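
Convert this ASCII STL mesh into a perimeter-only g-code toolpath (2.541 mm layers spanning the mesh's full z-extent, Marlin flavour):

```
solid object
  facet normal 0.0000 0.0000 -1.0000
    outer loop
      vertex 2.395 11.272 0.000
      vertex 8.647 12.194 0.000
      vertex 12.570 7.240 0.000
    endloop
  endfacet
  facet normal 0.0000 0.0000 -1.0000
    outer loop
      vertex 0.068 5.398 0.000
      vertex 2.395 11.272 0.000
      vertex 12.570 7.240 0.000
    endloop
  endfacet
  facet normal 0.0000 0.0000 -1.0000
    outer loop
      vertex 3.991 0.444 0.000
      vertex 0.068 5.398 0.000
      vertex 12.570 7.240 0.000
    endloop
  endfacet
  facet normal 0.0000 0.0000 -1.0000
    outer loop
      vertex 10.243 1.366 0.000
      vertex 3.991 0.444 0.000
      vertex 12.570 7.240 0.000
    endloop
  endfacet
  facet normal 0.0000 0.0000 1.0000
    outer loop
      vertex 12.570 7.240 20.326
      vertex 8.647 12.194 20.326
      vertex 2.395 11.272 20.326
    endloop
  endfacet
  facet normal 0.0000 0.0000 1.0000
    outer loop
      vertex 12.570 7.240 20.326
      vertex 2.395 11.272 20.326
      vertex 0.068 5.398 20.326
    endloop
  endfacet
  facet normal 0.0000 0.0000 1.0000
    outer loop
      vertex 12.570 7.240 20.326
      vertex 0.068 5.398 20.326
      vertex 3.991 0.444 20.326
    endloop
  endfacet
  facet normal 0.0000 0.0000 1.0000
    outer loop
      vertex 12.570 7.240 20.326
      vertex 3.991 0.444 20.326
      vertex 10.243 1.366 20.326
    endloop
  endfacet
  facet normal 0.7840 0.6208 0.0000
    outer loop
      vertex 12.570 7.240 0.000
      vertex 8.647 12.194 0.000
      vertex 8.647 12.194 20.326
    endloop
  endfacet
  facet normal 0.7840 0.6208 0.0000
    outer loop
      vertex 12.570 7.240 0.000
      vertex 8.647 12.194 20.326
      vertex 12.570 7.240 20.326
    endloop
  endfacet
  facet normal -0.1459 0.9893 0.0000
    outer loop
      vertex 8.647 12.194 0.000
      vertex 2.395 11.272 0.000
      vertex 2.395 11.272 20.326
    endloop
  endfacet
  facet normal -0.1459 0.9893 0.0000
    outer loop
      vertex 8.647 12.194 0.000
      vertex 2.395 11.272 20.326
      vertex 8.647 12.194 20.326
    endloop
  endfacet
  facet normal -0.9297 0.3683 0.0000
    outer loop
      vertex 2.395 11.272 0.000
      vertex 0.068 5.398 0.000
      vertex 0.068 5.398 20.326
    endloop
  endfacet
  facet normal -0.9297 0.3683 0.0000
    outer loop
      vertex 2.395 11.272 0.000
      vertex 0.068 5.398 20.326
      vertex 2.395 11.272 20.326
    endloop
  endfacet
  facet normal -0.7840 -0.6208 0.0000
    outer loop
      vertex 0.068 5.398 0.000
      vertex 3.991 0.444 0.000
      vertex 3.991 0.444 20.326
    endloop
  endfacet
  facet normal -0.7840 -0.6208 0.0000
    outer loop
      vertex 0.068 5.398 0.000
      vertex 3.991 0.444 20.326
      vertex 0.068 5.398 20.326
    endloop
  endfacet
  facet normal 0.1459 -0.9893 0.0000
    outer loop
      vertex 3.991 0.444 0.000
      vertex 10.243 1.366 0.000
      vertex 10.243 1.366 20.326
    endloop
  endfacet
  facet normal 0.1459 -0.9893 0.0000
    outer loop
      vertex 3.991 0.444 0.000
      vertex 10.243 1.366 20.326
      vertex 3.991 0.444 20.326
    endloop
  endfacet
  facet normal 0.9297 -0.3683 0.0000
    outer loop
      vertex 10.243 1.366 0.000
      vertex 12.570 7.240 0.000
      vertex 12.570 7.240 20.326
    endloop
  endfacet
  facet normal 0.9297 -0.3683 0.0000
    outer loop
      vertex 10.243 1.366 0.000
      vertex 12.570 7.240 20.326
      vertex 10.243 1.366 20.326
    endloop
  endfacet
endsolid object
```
; perimeter-only toolpath
G21 ; units = mm
G90 ; absolute positioning
G28 ; home
; layer 1
G0 Z2.541
G0 X12.570 Y7.240
G1 X8.647 Y12.194
G1 X2.395 Y11.272
G1 X0.068 Y5.398
G1 X3.991 Y0.444
G1 X10.243 Y1.366
G1 X12.570 Y7.240
; layer 2
G0 Z5.082
G0 X12.570 Y7.240
G1 X8.647 Y12.194
G1 X2.395 Y11.272
G1 X0.068 Y5.398
G1 X3.991 Y0.444
G1 X10.243 Y1.366
G1 X12.570 Y7.240
; layer 3
G0 Z7.622
G0 X12.570 Y7.240
G1 X8.647 Y12.194
G1 X2.395 Y11.272
G1 X0.068 Y5.398
G1 X3.991 Y0.444
G1 X10.243 Y1.366
G1 X12.570 Y7.240
; layer 4
G0 Z10.163
G0 X12.570 Y7.240
G1 X8.647 Y12.194
G1 X2.395 Y11.272
G1 X0.068 Y5.398
G1 X3.991 Y0.444
G1 X10.243 Y1.366
G1 X12.570 Y7.240
; layer 5
G0 Z12.704
G0 X12.570 Y7.240
G1 X8.647 Y12.194
G1 X2.395 Y11.272
G1 X0.068 Y5.398
G1 X3.991 Y0.444
G1 X10.243 Y1.366
G1 X12.570 Y7.240
; layer 6
G0 Z15.245
G0 X12.570 Y7.240
G1 X8.647 Y12.194
G1 X2.395 Y11.272
G1 X0.068 Y5.398
G1 X3.991 Y0.444
G1 X10.243 Y1.366
G1 X12.570 Y7.240
; layer 7
G0 Z17.785
G0 X12.570 Y7.240
G1 X8.647 Y12.194
G1 X2.395 Y11.272
G1 X0.068 Y5.398
G1 X3.991 Y0.444
G1 X10.243 Y1.366
G1 X12.570 Y7.240
; layer 8
G0 Z20.326
G0 X12.570 Y7.240
G1 X8.647 Y12.194
G1 X2.395 Y11.272
G1 X0.068 Y5.398
G1 X3.991 Y0.444
G1 X10.243 Y1.366
G1 X12.570 Y7.240
M2 ; end

The solid is a regular 6-sided prism (a cylinder approximated with 6 flat sides), circumscribed radius ≈ 6.32 mm, height ≈ 20.3 mm. Slicing at Δz = 2.541 mm — 8 equal slices spanning the solid's height, so layer i sits at z = i·h/8 — gives 8 non-empty perimeters. Each is a 6-segment closed polygon; G0 lifts to the layer z and rapids to the start vertex, then G1 traces the edges.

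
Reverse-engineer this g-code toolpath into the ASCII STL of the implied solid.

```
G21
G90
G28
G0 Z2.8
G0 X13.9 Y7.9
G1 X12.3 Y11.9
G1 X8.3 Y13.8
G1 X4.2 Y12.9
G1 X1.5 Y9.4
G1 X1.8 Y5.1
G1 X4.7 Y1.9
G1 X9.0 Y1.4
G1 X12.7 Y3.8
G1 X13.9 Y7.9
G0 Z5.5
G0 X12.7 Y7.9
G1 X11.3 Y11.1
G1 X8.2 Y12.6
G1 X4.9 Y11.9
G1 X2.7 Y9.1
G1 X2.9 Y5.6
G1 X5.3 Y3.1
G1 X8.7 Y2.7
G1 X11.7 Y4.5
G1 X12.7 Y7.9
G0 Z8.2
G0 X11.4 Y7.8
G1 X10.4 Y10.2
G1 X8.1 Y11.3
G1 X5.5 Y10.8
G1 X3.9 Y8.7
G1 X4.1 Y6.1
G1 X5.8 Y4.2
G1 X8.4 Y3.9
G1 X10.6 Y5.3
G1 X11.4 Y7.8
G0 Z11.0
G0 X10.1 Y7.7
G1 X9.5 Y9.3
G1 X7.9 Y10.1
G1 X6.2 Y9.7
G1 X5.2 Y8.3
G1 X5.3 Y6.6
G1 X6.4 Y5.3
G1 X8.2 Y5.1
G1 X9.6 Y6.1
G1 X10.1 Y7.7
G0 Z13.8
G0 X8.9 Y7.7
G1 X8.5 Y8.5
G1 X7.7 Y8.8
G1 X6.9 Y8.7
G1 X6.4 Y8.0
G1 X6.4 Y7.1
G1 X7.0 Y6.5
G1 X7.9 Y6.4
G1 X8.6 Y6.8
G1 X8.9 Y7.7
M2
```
solid part
  facet normal 0.0000 0.0000 -1.0000
    outer loop
      vertex 8.5 15.1 0.0
      vertex 13.2 12.8 0.0
      vertex 15.2 8.0 0.0
    endloop
  endfacet
  facet normal 0.0000 0.0000 -1.0000
    outer loop
      vertex 3.5 14.0 0.0
      vertex 8.5 15.1 0.0
      vertex 15.2 8.0 0.0
    endloop
  endfacet
  facet normal 0.0000 0.0000 -1.0000
    outer loop
      vertex 0.3 9.8 0.0
      vertex 3.5 14.0 0.0
      vertex 15.2 8.0 0.0
    endloop
  endfacet
  facet normal 0.0000 0.0000 -1.0000
    outer loop
      vertex 0.6 4.6 0.0
      vertex 0.3 9.8 0.0
      vertex 15.2 8.0 0.0
    endloop
  endfacet
  facet normal 0.0000 0.0000 -1.0000
    outer loop
      vertex 4.1 0.8 0.0
      vertex 0.6 4.6 0.0
      vertex 15.2 8.0 0.0
    endloop
  endfacet
  facet normal 0.0000 0.0000 -1.0000
    outer loop
      vertex 9.3 0.2 0.0
      vertex 4.1 0.8 0.0
      vertex 15.2 8.0 0.0
    endloop
  endfacet
  facet normal 0.0000 0.0000 -1.0000
    outer loop
      vertex 13.7 3.0 0.0
      vertex 9.3 0.2 0.0
      vertex 15.2 8.0 0.0
    endloop
  endfacet
  facet normal 0.8466 0.3528 0.3985
    outer loop
      vertex 15.2 8.0 0.0
      vertex 13.2 12.8 0.0
      vertex 7.6 7.6 16.5
    endloop
  endfacet
  facet normal 0.4035 0.8245 0.3968
    outer loop
      vertex 13.2 12.8 0.0
      vertex 8.5 15.1 0.0
      vertex 7.6 7.6 16.5
    endloop
  endfacet
  facet normal -0.1972 0.8965 0.3967
    outer loop
      vertex 8.5 15.1 0.0
      vertex 3.5 14.0 0.0
      vertex 7.6 7.6 16.5
    endloop
  endfacet
  facet normal -0.7300 0.5562 0.3971
    outer loop
      vertex 3.5 14.0 0.0
      vertex 0.3 9.8 0.0
      vertex 7.6 7.6 16.5
    endloop
  endfacet
  facet normal -0.9158 -0.0528 0.3981
    outer loop
      vertex 0.3 9.8 0.0
      vertex 0.6 4.6 0.0
      vertex 7.6 7.6 16.5
    endloop
  endfacet
  facet normal -0.6744 -0.6212 0.3991
    outer loop
      vertex 0.6 4.6 0.0
      vertex 4.1 0.8 0.0
      vertex 7.6 7.6 16.5
    endloop
  endfacet
  facet normal -0.1052 -0.9114 0.3979
    outer loop
      vertex 4.1 0.8 0.0
      vertex 9.3 0.2 0.0
      vertex 7.6 7.6 16.5
    endloop
  endfacet
  facet normal 0.4926 -0.7740 0.3979
    outer loop
      vertex 9.3 0.2 0.0
      vertex 13.7 3.0 0.0
      vertex 7.6 7.6 16.5
    endloop
  endfacet
  facet normal 0.8786 -0.2636 0.3983
    outer loop
      vertex 13.7 3.0 0.0
      vertex 15.2 8.0 0.0
      vertex 7.6 7.6 16.5
    endloop
  endfacet
endsolid part

The G0 Z moves step by Δz≈2.8 mm. The G1 loops shrink linearly with z, so the solid tapers from its base footprint up to z≈16.5. Closing with a flat bottom cap and the tapered top and triangulating gives 16 facets — a regular 9-sided pyramid, base circumscribed radius ≈ 7.6 mm, apex at z ≈ 16.5 mm.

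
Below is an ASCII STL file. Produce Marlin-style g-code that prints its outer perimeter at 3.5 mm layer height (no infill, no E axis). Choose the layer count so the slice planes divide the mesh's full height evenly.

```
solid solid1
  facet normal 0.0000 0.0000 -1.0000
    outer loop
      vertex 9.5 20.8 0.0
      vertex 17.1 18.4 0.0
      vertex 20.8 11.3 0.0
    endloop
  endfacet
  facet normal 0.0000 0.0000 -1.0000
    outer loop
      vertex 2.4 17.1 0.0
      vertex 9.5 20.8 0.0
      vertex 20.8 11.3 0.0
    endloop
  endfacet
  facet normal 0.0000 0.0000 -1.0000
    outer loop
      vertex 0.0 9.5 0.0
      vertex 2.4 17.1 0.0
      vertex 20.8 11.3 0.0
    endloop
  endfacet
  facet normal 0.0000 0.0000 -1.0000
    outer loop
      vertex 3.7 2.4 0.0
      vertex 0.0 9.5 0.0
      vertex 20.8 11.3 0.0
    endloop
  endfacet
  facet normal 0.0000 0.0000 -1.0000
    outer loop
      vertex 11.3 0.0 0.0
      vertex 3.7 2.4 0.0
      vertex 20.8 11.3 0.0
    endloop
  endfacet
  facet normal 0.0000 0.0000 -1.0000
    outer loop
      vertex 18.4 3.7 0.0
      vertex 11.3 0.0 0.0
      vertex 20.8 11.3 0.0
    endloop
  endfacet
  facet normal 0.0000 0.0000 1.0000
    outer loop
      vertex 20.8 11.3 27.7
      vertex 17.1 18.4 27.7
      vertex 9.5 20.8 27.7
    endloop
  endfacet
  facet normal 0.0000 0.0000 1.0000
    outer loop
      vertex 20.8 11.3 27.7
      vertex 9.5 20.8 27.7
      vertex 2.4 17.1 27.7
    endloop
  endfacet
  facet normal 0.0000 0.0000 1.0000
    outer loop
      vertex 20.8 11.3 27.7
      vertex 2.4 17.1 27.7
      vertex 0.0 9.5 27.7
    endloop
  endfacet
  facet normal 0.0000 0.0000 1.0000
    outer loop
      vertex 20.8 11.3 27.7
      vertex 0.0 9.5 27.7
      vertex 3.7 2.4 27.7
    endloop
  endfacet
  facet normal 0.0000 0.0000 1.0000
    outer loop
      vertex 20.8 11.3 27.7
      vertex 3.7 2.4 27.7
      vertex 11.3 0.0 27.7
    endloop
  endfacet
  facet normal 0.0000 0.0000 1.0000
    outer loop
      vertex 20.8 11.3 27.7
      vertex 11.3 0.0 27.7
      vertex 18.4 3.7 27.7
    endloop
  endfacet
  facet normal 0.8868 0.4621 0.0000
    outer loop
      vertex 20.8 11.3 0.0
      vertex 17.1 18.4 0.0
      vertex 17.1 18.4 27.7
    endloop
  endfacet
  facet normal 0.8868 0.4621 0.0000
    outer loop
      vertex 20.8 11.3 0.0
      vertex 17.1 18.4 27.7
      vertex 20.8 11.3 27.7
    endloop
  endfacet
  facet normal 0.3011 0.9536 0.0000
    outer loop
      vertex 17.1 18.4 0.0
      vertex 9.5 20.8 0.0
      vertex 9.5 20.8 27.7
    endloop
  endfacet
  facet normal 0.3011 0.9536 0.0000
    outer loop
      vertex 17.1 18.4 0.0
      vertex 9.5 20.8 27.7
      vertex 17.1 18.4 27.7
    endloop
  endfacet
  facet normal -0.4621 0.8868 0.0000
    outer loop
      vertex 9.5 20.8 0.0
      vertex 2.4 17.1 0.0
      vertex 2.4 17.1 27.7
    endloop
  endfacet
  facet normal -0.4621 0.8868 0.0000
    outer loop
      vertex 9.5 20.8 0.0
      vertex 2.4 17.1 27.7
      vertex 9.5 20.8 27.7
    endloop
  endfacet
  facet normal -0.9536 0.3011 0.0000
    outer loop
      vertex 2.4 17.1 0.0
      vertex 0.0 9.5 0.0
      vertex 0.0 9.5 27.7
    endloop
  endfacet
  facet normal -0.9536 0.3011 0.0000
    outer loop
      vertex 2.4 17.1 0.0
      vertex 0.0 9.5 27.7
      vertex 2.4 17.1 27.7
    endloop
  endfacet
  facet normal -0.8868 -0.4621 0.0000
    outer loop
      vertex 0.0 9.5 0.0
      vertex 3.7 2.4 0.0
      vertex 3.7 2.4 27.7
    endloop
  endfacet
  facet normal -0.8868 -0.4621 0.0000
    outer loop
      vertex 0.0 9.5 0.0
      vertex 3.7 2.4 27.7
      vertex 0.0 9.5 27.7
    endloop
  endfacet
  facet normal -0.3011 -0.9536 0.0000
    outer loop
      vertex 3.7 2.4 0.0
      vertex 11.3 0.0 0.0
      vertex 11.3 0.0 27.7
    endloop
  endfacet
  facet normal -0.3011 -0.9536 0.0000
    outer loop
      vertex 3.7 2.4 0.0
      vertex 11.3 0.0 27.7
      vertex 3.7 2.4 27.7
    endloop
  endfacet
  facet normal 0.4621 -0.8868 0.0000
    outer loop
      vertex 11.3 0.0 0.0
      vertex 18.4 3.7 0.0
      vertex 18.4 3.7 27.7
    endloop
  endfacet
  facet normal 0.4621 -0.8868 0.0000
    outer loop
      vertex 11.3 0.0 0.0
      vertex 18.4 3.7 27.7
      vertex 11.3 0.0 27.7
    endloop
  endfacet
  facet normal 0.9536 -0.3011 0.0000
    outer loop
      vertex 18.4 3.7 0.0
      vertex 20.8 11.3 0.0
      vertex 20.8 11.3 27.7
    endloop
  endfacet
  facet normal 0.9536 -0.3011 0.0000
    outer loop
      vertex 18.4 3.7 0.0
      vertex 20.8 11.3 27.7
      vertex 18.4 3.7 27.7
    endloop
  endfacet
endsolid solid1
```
; perimeter-only toolpath
G21 ; units = mm
G90 ; absolute positioning
G28 ; home
; layer 1
G0 Z3.5
G0 X20.8 Y11.3
G1 X17.1 Y18.4
G1 X9.5 Y20.8
G1 X2.4 Y17.1
G1 X0.0 Y9.5
G1 X3.7 Y2.4
G1 X11.3 Y0.0
G1 X18.4 Y3.7
G1 X20.8 Y11.3
; layer 2
G0 Z6.9
G0 X20.8 Y11.3
G1 X17.1 Y18.4
G1 X9.5 Y20.8
G1 X2.4 Y17.1
G1 X0.0 Y9.5
G1 X3.7 Y2.4
G1 X11.3 Y0.0
G1 X18.4 Y3.7
G1 X20.8 Y11.3
; layer 3
G0 Z10.4
G0 X20.8 Y11.3
G1 X17.1 Y18.4
G1 X9.5 Y20.8
G1 X2.4 Y17.1
G1 X0.0 Y9.5
G1 X3.7 Y2.4
G1 X11.3 Y0.0
G1 X18.4 Y3.7
G1 X20.8 Y11.3
; layer 4
G0 Z13.8
G0 X20.8 Y11.3
G1 X17.1 Y18.4
G1 X9.5 Y20.8
G1 X2.4 Y17.1
G1 X0.0 Y9.5
G1 X3.7 Y2.4
G1 X11.3 Y0.0
G1 X18.4 Y3.7
G1 X20.8 Y11.3
; layer 5
G0 Z17.3
G0 X20.8 Y11.3
G1 X17.1 Y18.4
G1 X9.5 Y20.8
G1 X2.4 Y17.1
G1 X0.0 Y9.5
G1 X3.7 Y2.4
G1 X11.3 Y0.0
G1 X18.4 Y3.7
G1 X20.8 Y11.3
; layer 6
G0 Z20.8
G0 X20.8 Y11.3
G1 X17.1 Y18.4
G1 X9.5 Y20.8
G1 X2.4 Y17.1
G1 X0.0 Y9.5
G1 X3.7 Y2.4
G1 X11.3 Y0.0
G1 X18.4 Y3.7
G1 X20.8 Y11.3
; layer 7
G0 Z24.2
G0 X20.8 Y11.3
G1 X17.1 Y18.4
G1 X9.5 Y20.8
G1 X2.4 Y17.1
G1 X0.0 Y9.5
G1 X3.7 Y2.4
G1 X11.3 Y0.0
G1 X18.4 Y3.7
G1 X20.8 Y11.3
; layer 8
G0 Z27.7
G0 X20.8 Y11.3
G1 X17.1 Y18.4
G1 X9.5 Y20.8
G1 X2.4 Y17.1
G1 X0.0 Y9.5
G1 X3.7 Y2.4
G1 X11.3 Y0.0
G1 X18.4 Y3.7
G1 X20.8 Y11.3
M2 ; end

The solid is a regular 8-sided prism (a cylinder approximated with 8 flat sides), circumscribed radius ≈ 10.4 mm, height ≈ 27.7 mm. Slicing at Δz = 3.5 mm — 8 equal slices spanning the solid's height, so layer i sits at z = i·h/8 — gives 8 non-empty perimeters. Each is a 8-segment closed polygon; G0 lifts to the layer z and rapids to the start vertex, then G1 traces the edges.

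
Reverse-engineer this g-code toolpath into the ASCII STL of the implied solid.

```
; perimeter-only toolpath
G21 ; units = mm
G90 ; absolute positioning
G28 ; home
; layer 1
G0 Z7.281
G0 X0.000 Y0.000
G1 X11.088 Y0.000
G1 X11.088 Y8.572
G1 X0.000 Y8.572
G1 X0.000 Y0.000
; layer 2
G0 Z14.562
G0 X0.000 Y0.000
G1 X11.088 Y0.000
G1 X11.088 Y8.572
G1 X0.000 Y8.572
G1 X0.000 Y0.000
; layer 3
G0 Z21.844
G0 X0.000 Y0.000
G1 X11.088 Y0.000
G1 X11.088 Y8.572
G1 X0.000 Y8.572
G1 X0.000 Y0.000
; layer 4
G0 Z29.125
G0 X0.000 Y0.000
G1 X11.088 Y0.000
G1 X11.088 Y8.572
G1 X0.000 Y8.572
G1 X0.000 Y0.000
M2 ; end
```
solid part
  facet normal 0.0000 0.0000 -1.0000
    outer loop
      vertex 11.088 8.572 0.000
      vertex 11.088 0.000 0.000
      vertex 0.000 0.000 0.000
    endloop
  endfacet
  facet normal 0.0000 0.0000 -1.0000
    outer loop
      vertex 0.000 8.572 0.000
      vertex 11.088 8.572 0.000
      vertex 0.000 0.000 0.000
    endloop
  endfacet
  facet normal 0.0000 0.0000 1.0000
    outer loop
      vertex 0.000 0.000 29.125
      vertex 11.088 0.000 29.125
      vertex 11.088 8.572 29.125
    endloop
  endfacet
  facet normal 0.0000 0.0000 1.0000
    outer loop
      vertex 0.000 0.000 29.125
      vertex 11.088 8.572 29.125
      vertex 0.000 8.572 29.125
    endloop
  endfacet
  facet normal 0.0000 -1.0000 0.0000
    outer loop
      vertex 0.000 0.000 0.000
      vertex 11.088 0.000 0.000
      vertex 11.088 0.000 29.125
    endloop
  endfacet
  facet normal 0.0000 -1.0000 0.0000
    outer loop
      vertex 0.000 0.000 0.000
      vertex 11.088 0.000 29.125
      vertex 0.000 0.000 29.125
    endloop
  endfacet
  facet normal 0.0000 1.0000 0.0000
    outer loop
      vertex 11.088 8.572 29.125
      vertex 11.088 8.572 0.000
      vertex 0.000 8.572 0.000
    endloop
  endfacet
  facet normal 0.0000 1.0000 0.0000
    outer loop
      vertex 0.000 8.572 29.125
      vertex 11.088 8.572 29.125
      vertex 0.000 8.572 0.000
    endloop
  endfacet
  facet normal -1.0000 0.0000 0.0000
    outer loop
      vertex 0.000 8.572 29.125
      vertex 0.000 8.572 0.000
      vertex 0.000 0.000 0.000
    endloop
  endfacet
  facet normal -1.0000 0.0000 0.0000
    outer loop
      vertex 0.000 0.000 29.125
      vertex 0.000 8.572 29.125
      vertex 0.000 0.000 0.000
    endloop
  endfacet
  facet normal 1.0000 0.0000 0.0000
    outer loop
      vertex 11.088 0.000 0.000
      vertex 11.088 8.572 0.000
      vertex 11.088 8.572 29.125
    endloop
  endfacet
  facet normal 1.0000 0.0000 0.0000
    outer loop
      vertex 11.088 0.000 0.000
      vertex 11.088 8.572 29.125
      vertex 11.088 0.000 29.125
    endloop
  endfacet
endsolid part

The G0 Z moves step by Δz≈7.281 mm. Every layer's G1 loop is the same polygon, so the solid is a straight extrusion of it from z=0 to z≈29.1. Closing with flat bottom and top caps and triangulating gives 12 facets — a rectangular box, roughly 11.1 × 8.57 mm footprint and 29.1 mm tall.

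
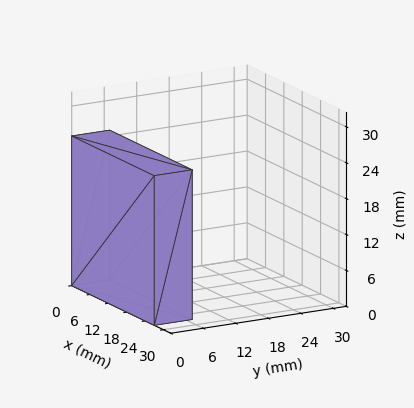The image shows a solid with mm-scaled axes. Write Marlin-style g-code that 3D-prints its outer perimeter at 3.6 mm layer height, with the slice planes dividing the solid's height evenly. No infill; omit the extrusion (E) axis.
Reading the render: the shape is a rectangular box, roughly 27 × 7 mm footprint and 25 mm tall (dimensions read to the nearest mm from the axis ticks). For the g-code, the solid's height is divided into equal slices at the stated Δz and each level perimeter traced with G1 moves after a G0 lift.

; perimeter-only toolpath
G21 ; units = mm
G90 ; absolute positioning
G28 ; home
; layer 1
G0 Z3.6
G0 X0.0 Y0.0
G1 X27.0 Y0.0
G1 X27.0 Y7.0
G1 X0.0 Y7.0
G1 X0.0 Y0.0
; layer 2
G0 Z7.1
G0 X0.0 Y0.0
G1 X27.0 Y0.0
G1 X27.0 Y7.0
G1 X0.0 Y7.0
G1 X0.0 Y0.0
; layer 3
G0 Z10.7
G0 X0.0 Y0.0
G1 X27.0 Y0.0
G1 X27.0 Y7.0
G1 X0.0 Y7.0
G1 X0.0 Y0.0
; layer 4
G0 Z14.3
G0 X0.0 Y0.0
G1 X27.0 Y0.0
G1 X27.0 Y7.0
G1 X0.0 Y7.0
G1 X0.0 Y0.0
; layer 5
G0 Z17.9
G0 X0.0 Y0.0
G1 X27.0 Y0.0
G1 X27.0 Y7.0
G1 X0.0 Y7.0
G1 X0.0 Y0.0
; layer 6
G0 Z21.4
G0 X0.0 Y0.0
G1 X27.0 Y0.0
G1 X27.0 Y7.0
G1 X0.0 Y7.0
G1 X0.0 Y0.0
; layer 7
G0 Z25.0
G0 X0.0 Y0.0
G1 X27.0 Y0.0
G1 X27.0 Y7.0
G1 X0.0 Y7.0
G1 X0.0 Y0.0
M2 ; end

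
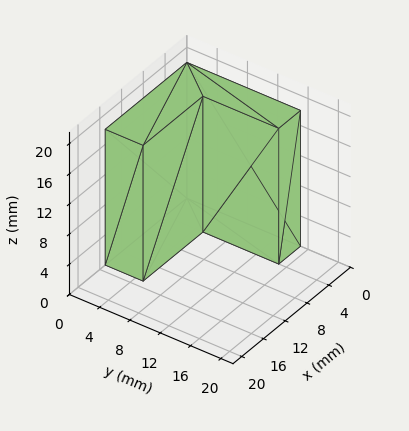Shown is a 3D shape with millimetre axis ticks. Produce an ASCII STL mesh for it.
Reading the render: the shape is an L-shaped prism: outer 15 × 15 mm, arm thicknesses ≈ 5 mm (horizontal) and 4 mm (vertical), extruded 18 mm in z (dimensions read to the nearest mm from the axis ticks). For the STL, each face is triangulated and given an outward normal.

solid part
  facet normal 0.0000 0.0000 -1.0000
    outer loop
      vertex 15.00 5.00 0.00
      vertex 15.00 0.00 0.00
      vertex 0.00 0.00 0.00
    endloop
  endfacet
  facet normal 0.0000 0.0000 -1.0000
    outer loop
      vertex 4.00 5.00 0.00
      vertex 15.00 5.00 0.00
      vertex 0.00 0.00 0.00
    endloop
  endfacet
  facet normal 0.0000 0.0000 -1.0000
    outer loop
      vertex 4.00 15.00 0.00
      vertex 4.00 5.00 0.00
      vertex 0.00 0.00 0.00
    endloop
  endfacet
  facet normal 0.0000 0.0000 -1.0000
    outer loop
      vertex 0.00 15.00 0.00
      vertex 4.00 15.00 0.00
      vertex 0.00 0.00 0.00
    endloop
  endfacet
  facet normal 0.0000 0.0000 1.0000
    outer loop
      vertex 0.00 0.00 18.00
      vertex 15.00 0.00 18.00
      vertex 15.00 5.00 18.00
    endloop
  endfacet
  facet normal 0.0000 0.0000 1.0000
    outer loop
      vertex 0.00 0.00 18.00
      vertex 15.00 5.00 18.00
      vertex 4.00 5.00 18.00
    endloop
  endfacet
  facet normal 0.0000 0.0000 1.0000
    outer loop
      vertex 0.00 0.00 18.00
      vertex 4.00 5.00 18.00
      vertex 4.00 15.00 18.00
    endloop
  endfacet
  facet normal 0.0000 0.0000 1.0000
    outer loop
      vertex 0.00 0.00 18.00
      vertex 4.00 15.00 18.00
      vertex 0.00 15.00 18.00
    endloop
  endfacet
  facet normal 0.0000 -1.0000 0.0000
    outer loop
      vertex 0.00 0.00 0.00
      vertex 15.00 0.00 0.00
      vertex 15.00 0.00 18.00
    endloop
  endfacet
  facet normal 0.0000 -1.0000 0.0000
    outer loop
      vertex 0.00 0.00 0.00
      vertex 15.00 0.00 18.00
      vertex 0.00 0.00 18.00
    endloop
  endfacet
  facet normal 1.0000 0.0000 0.0000
    outer loop
      vertex 15.00 0.00 0.00
      vertex 15.00 5.00 0.00
      vertex 15.00 5.00 18.00
    endloop
  endfacet
  facet normal 1.0000 0.0000 0.0000
    outer loop
      vertex 15.00 0.00 0.00
      vertex 15.00 5.00 18.00
      vertex 15.00 0.00 18.00
    endloop
  endfacet
  facet normal 0.0000 1.0000 0.0000
    outer loop
      vertex 15.00 5.00 0.00
      vertex 4.00 5.00 0.00
      vertex 4.00 5.00 18.00
    endloop
  endfacet
  facet normal 0.0000 1.0000 0.0000
    outer loop
      vertex 15.00 5.00 0.00
      vertex 4.00 5.00 18.00
      vertex 15.00 5.00 18.00
    endloop
  endfacet
  facet normal 1.0000 0.0000 0.0000
    outer loop
      vertex 4.00 5.00 0.00
      vertex 4.00 15.00 0.00
      vertex 4.00 15.00 18.00
    endloop
  endfacet
  facet normal 1.0000 0.0000 0.0000
    outer loop
      vertex 4.00 5.00 0.00
      vertex 4.00 15.00 18.00
      vertex 4.00 5.00 18.00
    endloop
  endfacet
  facet normal 0.0000 1.0000 0.0000
    outer loop
      vertex 4.00 15.00 0.00
      vertex 0.00 15.00 0.00
      vertex 0.00 15.00 18.00
    endloop
  endfacet
  facet normal 0.0000 1.0000 0.0000
    outer loop
      vertex 4.00 15.00 0.00
      vertex 0.00 15.00 18.00
      vertex 4.00 15.00 18.00
    endloop
  endfacet
  facet normal -1.0000 0.0000 0.0000
    outer loop
      vertex 0.00 15.00 0.00
      vertex 0.00 0.00 0.00
      vertex 0.00 0.00 18.00
    endloop
  endfacet
  facet normal -1.0000 0.0000 0.0000
    outer loop
      vertex 0.00 15.00 0.00
      vertex 0.00 0.00 18.00
      vertex 0.00 15.00 18.00
    endloop
  endfacet
endsolid part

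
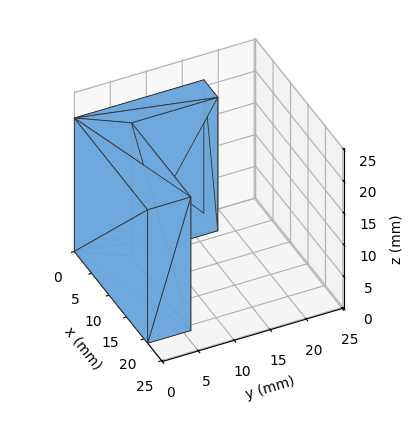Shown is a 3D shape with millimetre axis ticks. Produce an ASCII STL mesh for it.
Reading the render: the shape is an L-shaped prism: outer 21 × 18 mm, arm thicknesses ≈ 6 mm (horizontal) and 4 mm (vertical), extruded 21 mm in z (dimensions read to the nearest mm from the axis ticks). For the STL, each face is triangulated and given an outward normal.

solid part
  facet normal 0.0000 0.0000 -1.0000
    outer loop
      vertex 21.000 6.000 0.000
      vertex 21.000 0.000 0.000
      vertex 0.000 0.000 0.000
    endloop
  endfacet
  facet normal 0.0000 0.0000 -1.0000
    outer loop
      vertex 4.000 6.000 0.000
      vertex 21.000 6.000 0.000
      vertex 0.000 0.000 0.000
    endloop
  endfacet
  facet normal 0.0000 0.0000 -1.0000
    outer loop
      vertex 4.000 18.000 0.000
      vertex 4.000 6.000 0.000
      vertex 0.000 0.000 0.000
    endloop
  endfacet
  facet normal 0.0000 0.0000 -1.0000
    outer loop
      vertex 0.000 18.000 0.000
      vertex 4.000 18.000 0.000
      vertex 0.000 0.000 0.000
    endloop
  endfacet
  facet normal 0.0000 0.0000 1.0000
    outer loop
      vertex 0.000 0.000 21.000
      vertex 21.000 0.000 21.000
      vertex 21.000 6.000 21.000
    endloop
  endfacet
  facet normal 0.0000 0.0000 1.0000
    outer loop
      vertex 0.000 0.000 21.000
      vertex 21.000 6.000 21.000
      vertex 4.000 6.000 21.000
    endloop
  endfacet
  facet normal 0.0000 0.0000 1.0000
    outer loop
      vertex 0.000 0.000 21.000
      vertex 4.000 6.000 21.000
      vertex 4.000 18.000 21.000
    endloop
  endfacet
  facet normal 0.0000 0.0000 1.0000
    outer loop
      vertex 0.000 0.000 21.000
      vertex 4.000 18.000 21.000
      vertex 0.000 18.000 21.000
    endloop
  endfacet
  facet normal 0.0000 -1.0000 0.0000
    outer loop
      vertex 0.000 0.000 0.000
      vertex 21.000 0.000 0.000
      vertex 21.000 0.000 21.000
    endloop
  endfacet
  facet normal 0.0000 -1.0000 0.0000
    outer loop
      vertex 0.000 0.000 0.000
      vertex 21.000 0.000 21.000
      vertex 0.000 0.000 21.000
    endloop
  endfacet
  facet normal 1.0000 0.0000 0.0000
    outer loop
      vertex 21.000 0.000 0.000
      vertex 21.000 6.000 0.000
      vertex 21.000 6.000 21.000
    endloop
  endfacet
  facet normal 1.0000 0.0000 0.0000
    outer loop
      vertex 21.000 0.000 0.000
      vertex 21.000 6.000 21.000
      vertex 21.000 0.000 21.000
    endloop
  endfacet
  facet normal 0.0000 1.0000 0.0000
    outer loop
      vertex 21.000 6.000 0.000
      vertex 4.000 6.000 0.000
      vertex 4.000 6.000 21.000
    endloop
  endfacet
  facet normal 0.0000 1.0000 0.0000
    outer loop
      vertex 21.000 6.000 0.000
      vertex 4.000 6.000 21.000
      vertex 21.000 6.000 21.000
    endloop
  endfacet
  facet normal 1.0000 0.0000 0.0000
    outer loop
      vertex 4.000 6.000 0.000
      vertex 4.000 18.000 0.000
      vertex 4.000 18.000 21.000
    endloop
  endfacet
  facet normal 1.0000 0.0000 0.0000
    outer loop
      vertex 4.000 6.000 0.000
      vertex 4.000 18.000 21.000
      vertex 4.000 6.000 21.000
    endloop
  endfacet
  facet normal 0.0000 1.0000 0.0000
    outer loop
      vertex 4.000 18.000 0.000
      vertex 0.000 18.000 0.000
      vertex 0.000 18.000 21.000
    endloop
  endfacet
  facet normal 0.0000 1.0000 0.0000
    outer loop
      vertex 4.000 18.000 0.000
      vertex 0.000 18.000 21.000
      vertex 4.000 18.000 21.000
    endloop
  endfacet
  facet normal -1.0000 0.0000 0.0000
    outer loop
      vertex 0.000 18.000 0.000
      vertex 0.000 0.000 0.000
      vertex 0.000 0.000 21.000
    endloop
  endfacet
  facet normal -1.0000 0.0000 0.0000
    outer loop
      vertex 0.000 18.000 0.000
      vertex 0.000 0.000 21.000
      vertex 0.000 18.000 21.000
    endloop
  endfacet
endsolid part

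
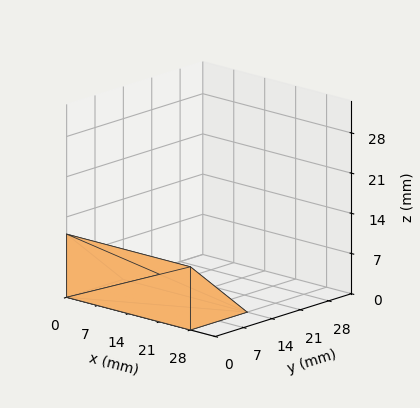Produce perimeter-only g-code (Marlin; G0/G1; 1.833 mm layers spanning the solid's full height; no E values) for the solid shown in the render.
Reading the render: the shape is a wedge (ramp): 28 × 14 mm base, rising to 11 mm along the y=0 edge and sloping linearly to z=0 at y=14 (dimensions read to the nearest mm from the axis ticks). For the g-code, the solid's height is divided into equal slices at the stated Δz and each level perimeter traced with G1 moves after a G0 lift.

; perimeter-only toolpath
G21 ; units = mm
G90 ; absolute positioning
G28 ; home
; layer 1
G0 Z1.833
G0 X0.000 Y0.000
G1 X28.000 Y0.000
G1 X28.000 Y11.667
G1 X0.000 Y11.667
G1 X0.000 Y0.000
; layer 2
G0 Z3.667
G0 X0.000 Y0.000
G1 X28.000 Y0.000
G1 X28.000 Y9.333
G1 X0.000 Y9.333
G1 X0.000 Y0.000
; layer 3
G0 Z5.500
G0 X0.000 Y0.000
G1 X28.000 Y0.000
G1 X28.000 Y7.000
G1 X0.000 Y7.000
G1 X0.000 Y0.000
; layer 4
G0 Z7.333
G0 X0.000 Y0.000
G1 X28.000 Y0.000
G1 X28.000 Y4.667
G1 X0.000 Y4.667
G1 X0.000 Y0.000
; layer 5
G0 Z9.167
G0 X0.000 Y0.000
G1 X28.000 Y0.000
G1 X28.000 Y2.333
G1 X0.000 Y2.333
G1 X0.000 Y0.000
M2 ; end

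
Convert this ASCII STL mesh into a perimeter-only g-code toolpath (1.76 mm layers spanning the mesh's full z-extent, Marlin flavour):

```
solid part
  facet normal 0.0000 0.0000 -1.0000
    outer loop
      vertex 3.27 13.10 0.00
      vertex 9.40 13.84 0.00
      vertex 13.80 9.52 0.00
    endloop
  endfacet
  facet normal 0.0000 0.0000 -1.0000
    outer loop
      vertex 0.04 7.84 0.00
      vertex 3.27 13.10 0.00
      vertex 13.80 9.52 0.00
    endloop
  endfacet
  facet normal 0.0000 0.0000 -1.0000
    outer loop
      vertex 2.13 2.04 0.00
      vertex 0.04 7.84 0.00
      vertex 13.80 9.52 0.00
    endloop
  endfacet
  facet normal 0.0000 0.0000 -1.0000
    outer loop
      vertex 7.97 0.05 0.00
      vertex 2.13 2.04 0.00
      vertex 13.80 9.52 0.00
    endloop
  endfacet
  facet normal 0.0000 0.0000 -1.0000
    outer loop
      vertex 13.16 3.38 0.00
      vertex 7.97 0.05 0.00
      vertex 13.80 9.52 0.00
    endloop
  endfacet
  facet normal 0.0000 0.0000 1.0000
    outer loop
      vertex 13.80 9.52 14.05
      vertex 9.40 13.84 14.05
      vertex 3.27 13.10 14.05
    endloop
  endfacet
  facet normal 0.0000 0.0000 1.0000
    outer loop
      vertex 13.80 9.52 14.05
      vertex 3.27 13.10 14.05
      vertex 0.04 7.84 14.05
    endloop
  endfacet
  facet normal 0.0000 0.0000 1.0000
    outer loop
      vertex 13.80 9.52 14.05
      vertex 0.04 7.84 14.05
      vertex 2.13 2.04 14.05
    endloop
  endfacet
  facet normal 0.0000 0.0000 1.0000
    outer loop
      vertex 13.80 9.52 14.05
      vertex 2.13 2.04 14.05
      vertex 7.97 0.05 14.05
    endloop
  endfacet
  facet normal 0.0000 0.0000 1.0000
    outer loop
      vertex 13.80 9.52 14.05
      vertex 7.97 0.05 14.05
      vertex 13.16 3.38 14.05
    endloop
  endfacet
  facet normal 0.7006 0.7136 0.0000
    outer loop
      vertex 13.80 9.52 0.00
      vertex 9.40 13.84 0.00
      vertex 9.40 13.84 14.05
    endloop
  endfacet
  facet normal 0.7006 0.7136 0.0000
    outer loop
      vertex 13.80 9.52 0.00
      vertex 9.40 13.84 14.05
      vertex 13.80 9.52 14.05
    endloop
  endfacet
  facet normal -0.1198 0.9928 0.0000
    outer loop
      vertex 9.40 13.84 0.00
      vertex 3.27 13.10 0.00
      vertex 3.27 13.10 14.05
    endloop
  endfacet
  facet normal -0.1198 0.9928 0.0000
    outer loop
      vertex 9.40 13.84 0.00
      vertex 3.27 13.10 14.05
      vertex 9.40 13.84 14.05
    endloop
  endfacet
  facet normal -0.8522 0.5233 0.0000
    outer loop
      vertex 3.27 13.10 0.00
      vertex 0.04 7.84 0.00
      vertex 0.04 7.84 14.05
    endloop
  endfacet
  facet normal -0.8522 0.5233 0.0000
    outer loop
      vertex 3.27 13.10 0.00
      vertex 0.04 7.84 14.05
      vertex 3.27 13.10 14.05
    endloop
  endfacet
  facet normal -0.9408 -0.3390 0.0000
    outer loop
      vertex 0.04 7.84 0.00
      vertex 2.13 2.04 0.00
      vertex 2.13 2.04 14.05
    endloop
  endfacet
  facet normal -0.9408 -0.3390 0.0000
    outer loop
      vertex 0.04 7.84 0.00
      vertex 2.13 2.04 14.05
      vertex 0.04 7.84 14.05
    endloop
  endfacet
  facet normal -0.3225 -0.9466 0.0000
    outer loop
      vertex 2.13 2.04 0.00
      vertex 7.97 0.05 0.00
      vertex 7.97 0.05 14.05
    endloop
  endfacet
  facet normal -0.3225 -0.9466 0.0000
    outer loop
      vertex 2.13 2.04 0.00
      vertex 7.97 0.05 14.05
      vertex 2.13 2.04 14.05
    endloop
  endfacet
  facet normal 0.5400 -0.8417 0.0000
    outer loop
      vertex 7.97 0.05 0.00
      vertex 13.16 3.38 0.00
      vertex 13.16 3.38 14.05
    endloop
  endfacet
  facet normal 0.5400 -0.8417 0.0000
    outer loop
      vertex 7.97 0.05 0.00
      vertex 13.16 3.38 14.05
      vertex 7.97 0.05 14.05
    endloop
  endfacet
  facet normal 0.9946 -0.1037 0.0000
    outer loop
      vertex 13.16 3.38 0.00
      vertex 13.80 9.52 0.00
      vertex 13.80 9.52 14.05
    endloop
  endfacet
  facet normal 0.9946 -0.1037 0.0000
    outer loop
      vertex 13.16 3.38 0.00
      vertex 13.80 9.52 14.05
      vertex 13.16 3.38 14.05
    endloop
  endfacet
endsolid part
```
; perimeter-only toolpath
G21 ; units = mm
G90 ; absolute positioning
G28 ; home
; layer 1
G0 Z1.76
G0 X13.80 Y9.52
G1 X9.40 Y13.84
G1 X3.27 Y13.10
G1 X0.04 Y7.84
G1 X2.13 Y2.04
G1 X7.97 Y0.05
G1 X13.16 Y3.38
G1 X13.80 Y9.52
; layer 2
G0 Z3.51
G0 X13.80 Y9.52
G1 X9.40 Y13.84
G1 X3.27 Y13.10
G1 X0.04 Y7.84
G1 X2.13 Y2.04
G1 X7.97 Y0.05
G1 X13.16 Y3.38
G1 X13.80 Y9.52
; layer 3
G0 Z5.27
G0 X13.80 Y9.52
G1 X9.40 Y13.84
G1 X3.27 Y13.10
G1 X0.04 Y7.84
G1 X2.13 Y2.04
G1 X7.97 Y0.05
G1 X13.16 Y3.38
G1 X13.80 Y9.52
; layer 4
G0 Z7.03
G0 X13.80 Y9.52
G1 X9.40 Y13.84
G1 X3.27 Y13.10
G1 X0.04 Y7.84
G1 X2.13 Y2.04
G1 X7.97 Y0.05
G1 X13.16 Y3.38
G1 X13.80 Y9.52
; layer 5
G0 Z8.78
G0 X13.80 Y9.52
G1 X9.40 Y13.84
G1 X3.27 Y13.10
G1 X0.04 Y7.84
G1 X2.13 Y2.04
G1 X7.97 Y0.05
G1 X13.16 Y3.38
G1 X13.80 Y9.52
; layer 6
G0 Z10.54
G0 X13.80 Y9.52
G1 X9.40 Y13.84
G1 X3.27 Y13.10
G1 X0.04 Y7.84
G1 X2.13 Y2.04
G1 X7.97 Y0.05
G1 X13.16 Y3.38
G1 X13.80 Y9.52
; layer 7
G0 Z12.29
G0 X13.80 Y9.52
G1 X9.40 Y13.84
G1 X3.27 Y13.10
G1 X0.04 Y7.84
G1 X2.13 Y2.04
G1 X7.97 Y0.05
G1 X13.16 Y3.38
G1 X13.80 Y9.52
; layer 8
G0 Z14.05
G0 X13.80 Y9.52
G1 X9.40 Y13.84
G1 X3.27 Y13.10
G1 X0.04 Y7.84
G1 X2.13 Y2.04
G1 X7.97 Y0.05
G1 X13.16 Y3.38
G1 X13.80 Y9.52
M2 ; end

The solid is a regular 7-sided prism (a cylinder approximated with 7 flat sides), circumscribed radius ≈ 7.11 mm, height ≈ 14.1 mm. Slicing at Δz = 1.76 mm — 8 equal slices spanning the solid's height, so layer i sits at z = i·h/8 — gives 8 non-empty perimeters. Each is a 7-segment closed polygon; G0 lifts to the layer z and rapids to the start vertex, then G1 traces the edges.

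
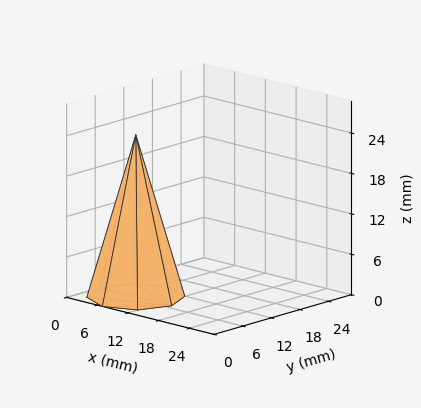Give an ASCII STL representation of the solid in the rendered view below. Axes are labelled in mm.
Reading the render: the shape is a regular 8-sided pyramid, base circumscribed radius ≈ 7 mm, apex at z ≈ 24 mm (dimensions read to the nearest mm from the axis ticks). For the STL, each face is triangulated and given an outward normal.

solid part
  facet normal 0.0000 0.0000 -1.0000
    outer loop
      vertex 7.00 14.00 0.00
      vertex 11.95 11.95 0.00
      vertex 14.00 7.00 0.00
    endloop
  endfacet
  facet normal 0.0000 0.0000 -1.0000
    outer loop
      vertex 2.05 11.95 0.00
      vertex 7.00 14.00 0.00
      vertex 14.00 7.00 0.00
    endloop
  endfacet
  facet normal 0.0000 0.0000 -1.0000
    outer loop
      vertex 0.00 7.00 0.00
      vertex 2.05 11.95 0.00
      vertex 14.00 7.00 0.00
    endloop
  endfacet
  facet normal 0.0000 0.0000 -1.0000
    outer loop
      vertex 2.05 2.05 0.00
      vertex 0.00 7.00 0.00
      vertex 14.00 7.00 0.00
    endloop
  endfacet
  facet normal 0.0000 0.0000 -1.0000
    outer loop
      vertex 7.00 0.00 0.00
      vertex 2.05 2.05 0.00
      vertex 14.00 7.00 0.00
    endloop
  endfacet
  facet normal 0.0000 0.0000 -1.0000
    outer loop
      vertex 11.95 2.05 0.00
      vertex 7.00 0.00 0.00
      vertex 14.00 7.00 0.00
    endloop
  endfacet
  facet normal 0.8921 0.3694 0.2602
    outer loop
      vertex 14.00 7.00 0.00
      vertex 11.95 11.95 0.00
      vertex 7.00 7.00 24.00
    endloop
  endfacet
  facet normal 0.3694 0.8921 0.2602
    outer loop
      vertex 11.95 11.95 0.00
      vertex 7.00 14.00 0.00
      vertex 7.00 7.00 24.00
    endloop
  endfacet
  facet normal -0.3694 0.8921 0.2602
    outer loop
      vertex 7.00 14.00 0.00
      vertex 2.05 11.95 0.00
      vertex 7.00 7.00 24.00
    endloop
  endfacet
  facet normal -0.8921 0.3694 0.2602
    outer loop
      vertex 2.05 11.95 0.00
      vertex 0.00 7.00 0.00
      vertex 7.00 7.00 24.00
    endloop
  endfacet
  facet normal -0.8921 -0.3694 0.2602
    outer loop
      vertex 0.00 7.00 0.00
      vertex 2.05 2.05 0.00
      vertex 7.00 7.00 24.00
    endloop
  endfacet
  facet normal -0.3694 -0.8921 0.2602
    outer loop
      vertex 2.05 2.05 0.00
      vertex 7.00 0.00 0.00
      vertex 7.00 7.00 24.00
    endloop
  endfacet
  facet normal 0.3694 -0.8921 0.2602
    outer loop
      vertex 7.00 0.00 0.00
      vertex 11.95 2.05 0.00
      vertex 7.00 7.00 24.00
    endloop
  endfacet
  facet normal 0.8921 -0.3694 0.2602
    outer loop
      vertex 11.95 2.05 0.00
      vertex 14.00 7.00 0.00
      vertex 7.00 7.00 24.00
    endloop
  endfacet
endsolid part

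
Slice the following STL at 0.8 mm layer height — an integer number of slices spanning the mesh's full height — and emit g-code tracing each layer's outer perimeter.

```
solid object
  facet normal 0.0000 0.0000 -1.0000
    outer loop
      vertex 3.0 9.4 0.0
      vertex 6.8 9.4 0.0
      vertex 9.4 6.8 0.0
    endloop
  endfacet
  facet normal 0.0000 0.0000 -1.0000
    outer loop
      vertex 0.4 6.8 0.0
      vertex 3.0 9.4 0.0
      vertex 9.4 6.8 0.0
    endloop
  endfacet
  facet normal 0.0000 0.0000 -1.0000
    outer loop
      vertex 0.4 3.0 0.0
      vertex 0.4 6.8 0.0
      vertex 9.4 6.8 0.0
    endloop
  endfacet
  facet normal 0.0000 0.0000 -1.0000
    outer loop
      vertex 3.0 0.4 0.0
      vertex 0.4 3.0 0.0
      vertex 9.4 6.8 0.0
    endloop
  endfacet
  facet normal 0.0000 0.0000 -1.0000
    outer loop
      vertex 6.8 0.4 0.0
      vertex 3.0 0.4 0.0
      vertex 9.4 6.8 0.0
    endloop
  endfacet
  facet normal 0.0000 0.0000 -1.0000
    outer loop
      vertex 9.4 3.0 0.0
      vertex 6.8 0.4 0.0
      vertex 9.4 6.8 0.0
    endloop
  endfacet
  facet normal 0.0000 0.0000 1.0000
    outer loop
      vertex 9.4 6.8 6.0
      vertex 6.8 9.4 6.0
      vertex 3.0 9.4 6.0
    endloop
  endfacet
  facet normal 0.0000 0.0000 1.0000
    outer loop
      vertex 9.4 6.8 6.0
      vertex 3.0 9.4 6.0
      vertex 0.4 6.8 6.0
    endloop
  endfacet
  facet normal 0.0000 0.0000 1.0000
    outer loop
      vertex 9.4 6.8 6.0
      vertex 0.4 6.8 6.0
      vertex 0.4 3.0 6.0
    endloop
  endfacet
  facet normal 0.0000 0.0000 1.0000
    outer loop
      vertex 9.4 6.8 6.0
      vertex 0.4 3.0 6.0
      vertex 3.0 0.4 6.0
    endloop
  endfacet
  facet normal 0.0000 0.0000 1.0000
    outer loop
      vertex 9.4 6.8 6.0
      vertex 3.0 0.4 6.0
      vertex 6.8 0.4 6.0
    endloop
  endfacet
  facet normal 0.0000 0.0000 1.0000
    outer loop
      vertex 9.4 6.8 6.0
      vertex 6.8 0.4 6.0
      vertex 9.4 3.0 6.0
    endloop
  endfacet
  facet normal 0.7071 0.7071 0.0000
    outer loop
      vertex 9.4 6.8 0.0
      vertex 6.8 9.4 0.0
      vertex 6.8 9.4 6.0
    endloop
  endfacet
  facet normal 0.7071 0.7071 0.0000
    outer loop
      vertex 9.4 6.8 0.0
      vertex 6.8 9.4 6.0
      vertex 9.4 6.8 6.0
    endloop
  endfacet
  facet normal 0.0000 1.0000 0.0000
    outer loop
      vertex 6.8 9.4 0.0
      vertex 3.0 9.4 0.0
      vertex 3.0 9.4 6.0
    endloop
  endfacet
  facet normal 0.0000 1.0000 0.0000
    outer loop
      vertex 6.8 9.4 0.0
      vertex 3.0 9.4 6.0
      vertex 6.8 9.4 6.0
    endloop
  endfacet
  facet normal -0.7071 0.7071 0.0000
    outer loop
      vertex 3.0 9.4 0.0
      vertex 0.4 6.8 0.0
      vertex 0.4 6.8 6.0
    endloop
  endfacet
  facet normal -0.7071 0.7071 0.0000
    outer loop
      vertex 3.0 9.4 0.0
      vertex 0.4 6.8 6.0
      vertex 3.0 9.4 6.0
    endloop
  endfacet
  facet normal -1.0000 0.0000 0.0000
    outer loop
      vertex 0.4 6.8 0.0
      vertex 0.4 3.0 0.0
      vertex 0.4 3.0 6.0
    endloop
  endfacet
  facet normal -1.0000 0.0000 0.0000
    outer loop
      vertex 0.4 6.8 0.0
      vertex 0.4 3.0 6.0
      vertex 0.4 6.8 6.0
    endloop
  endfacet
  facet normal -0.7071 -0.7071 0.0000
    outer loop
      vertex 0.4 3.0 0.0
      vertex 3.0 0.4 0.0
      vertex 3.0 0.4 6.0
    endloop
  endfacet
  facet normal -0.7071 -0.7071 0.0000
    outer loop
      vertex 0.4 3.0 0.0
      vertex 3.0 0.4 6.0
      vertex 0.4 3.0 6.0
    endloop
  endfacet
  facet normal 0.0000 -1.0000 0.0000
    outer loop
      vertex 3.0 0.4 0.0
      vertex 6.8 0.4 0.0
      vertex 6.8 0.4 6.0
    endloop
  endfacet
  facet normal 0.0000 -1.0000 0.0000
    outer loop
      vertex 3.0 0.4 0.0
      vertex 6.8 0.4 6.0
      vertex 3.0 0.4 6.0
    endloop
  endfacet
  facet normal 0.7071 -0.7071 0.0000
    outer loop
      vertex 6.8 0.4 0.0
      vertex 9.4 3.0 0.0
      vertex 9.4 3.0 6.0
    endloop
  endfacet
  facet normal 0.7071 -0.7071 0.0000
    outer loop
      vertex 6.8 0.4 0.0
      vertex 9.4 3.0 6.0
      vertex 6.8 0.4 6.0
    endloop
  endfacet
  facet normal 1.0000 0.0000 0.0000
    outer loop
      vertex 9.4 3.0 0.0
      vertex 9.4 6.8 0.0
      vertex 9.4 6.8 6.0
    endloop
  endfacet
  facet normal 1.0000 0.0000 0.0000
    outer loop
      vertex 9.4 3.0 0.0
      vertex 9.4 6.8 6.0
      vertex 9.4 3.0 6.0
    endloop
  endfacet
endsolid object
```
; perimeter-only toolpath
G21 ; units = mm
G90 ; absolute positioning
G28 ; home
; layer 1
G0 Z0.8
G0 X9.4 Y6.8
G1 X6.8 Y9.4
G1 X3.0 Y9.4
G1 X0.4 Y6.8
G1 X0.4 Y3.0
G1 X3.0 Y0.4
G1 X6.8 Y0.4
G1 X9.4 Y3.0
G1 X9.4 Y6.8
; layer 2
G0 Z1.5
G0 X9.4 Y6.8
G1 X6.8 Y9.4
G1 X3.0 Y9.4
G1 X0.4 Y6.8
G1 X0.4 Y3.0
G1 X3.0 Y0.4
G1 X6.8 Y0.4
G1 X9.4 Y3.0
G1 X9.4 Y6.8
; layer 3
G0 Z2.2
G0 X9.4 Y6.8
G1 X6.8 Y9.4
G1 X3.0 Y9.4
G1 X0.4 Y6.8
G1 X0.4 Y3.0
G1 X3.0 Y0.4
G1 X6.8 Y0.4
G1 X9.4 Y3.0
G1 X9.4 Y6.8
; layer 4
G0 Z3.0
G0 X9.4 Y6.8
G1 X6.8 Y9.4
G1 X3.0 Y9.4
G1 X0.4 Y6.8
G1 X0.4 Y3.0
G1 X3.0 Y0.4
G1 X6.8 Y0.4
G1 X9.4 Y3.0
G1 X9.4 Y6.8
; layer 5
G0 Z3.8
G0 X9.4 Y6.8
G1 X6.8 Y9.4
G1 X3.0 Y9.4
G1 X0.4 Y6.8
G1 X0.4 Y3.0
G1 X3.0 Y0.4
G1 X6.8 Y0.4
G1 X9.4 Y3.0
G1 X9.4 Y6.8
; layer 6
G0 Z4.5
G0 X9.4 Y6.8
G1 X6.8 Y9.4
G1 X3.0 Y9.4
G1 X0.4 Y6.8
G1 X0.4 Y3.0
G1 X3.0 Y0.4
G1 X6.8 Y0.4
G1 X9.4 Y3.0
G1 X9.4 Y6.8
; layer 7
G0 Z5.2
G0 X9.4 Y6.8
G1 X6.8 Y9.4
G1 X3.0 Y9.4
G1 X0.4 Y6.8
G1 X0.4 Y3.0
G1 X3.0 Y0.4
G1 X6.8 Y0.4
G1 X9.4 Y3.0
G1 X9.4 Y6.8
; layer 8
G0 Z6.0
G0 X9.4 Y6.8
G1 X6.8 Y9.4
G1 X3.0 Y9.4
G1 X0.4 Y6.8
G1 X0.4 Y3.0
G1 X3.0 Y0.4
G1 X6.8 Y0.4
G1 X9.4 Y3.0
G1 X9.4 Y6.8
M2 ; end

The solid is a regular 8-sided prism (a cylinder approximated with 8 flat sides), circumscribed radius ≈ 4.9 mm, height ≈ 6 mm. Slicing at Δz = 0.8 mm — 8 equal slices spanning the solid's height, so layer i sits at z = i·h/8 — gives 8 non-empty perimeters. Each is a 8-segment closed polygon; G0 lifts to the layer z and rapids to the start vertex, then G1 traces the edges.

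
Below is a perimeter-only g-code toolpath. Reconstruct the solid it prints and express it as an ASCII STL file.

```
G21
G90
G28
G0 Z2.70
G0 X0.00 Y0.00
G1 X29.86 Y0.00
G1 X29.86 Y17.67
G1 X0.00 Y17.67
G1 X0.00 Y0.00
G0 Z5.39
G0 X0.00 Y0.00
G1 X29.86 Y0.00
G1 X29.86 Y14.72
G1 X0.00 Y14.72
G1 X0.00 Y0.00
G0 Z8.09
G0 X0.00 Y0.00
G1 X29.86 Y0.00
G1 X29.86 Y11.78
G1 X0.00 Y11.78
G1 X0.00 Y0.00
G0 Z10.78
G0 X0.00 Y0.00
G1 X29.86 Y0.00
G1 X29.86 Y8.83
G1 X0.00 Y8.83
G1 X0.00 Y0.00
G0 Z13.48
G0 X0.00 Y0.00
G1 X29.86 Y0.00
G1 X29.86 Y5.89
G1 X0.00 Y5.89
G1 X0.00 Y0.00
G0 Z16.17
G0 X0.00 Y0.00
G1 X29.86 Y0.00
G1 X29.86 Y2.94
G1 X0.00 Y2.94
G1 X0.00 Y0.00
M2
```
solid part
  facet normal 0.0000 0.0000 -1.0000
    outer loop
      vertex 29.86 20.61 0.00
      vertex 29.86 0.00 0.00
      vertex 0.00 0.00 0.00
    endloop
  endfacet
  facet normal 0.0000 0.0000 -1.0000
    outer loop
      vertex 0.00 20.61 0.00
      vertex 29.86 20.61 0.00
      vertex 0.00 0.00 0.00
    endloop
  endfacet
  facet normal 0.0000 -1.0000 0.0000
    outer loop
      vertex 0.00 0.00 0.00
      vertex 29.86 0.00 0.00
      vertex 29.86 0.00 18.87
    endloop
  endfacet
  facet normal 0.0000 -1.0000 0.0000
    outer loop
      vertex 0.00 0.00 0.00
      vertex 29.86 0.00 18.87
      vertex 0.00 0.00 18.87
    endloop
  endfacet
  facet normal 0.0000 0.6753 0.7376
    outer loop
      vertex 0.00 0.00 18.87
      vertex 29.86 0.00 18.87
      vertex 29.86 20.61 0.00
    endloop
  endfacet
  facet normal 0.0000 0.6753 0.7376
    outer loop
      vertex 0.00 0.00 18.87
      vertex 29.86 20.61 0.00
      vertex 0.00 20.61 0.00
    endloop
  endfacet
  facet normal -1.0000 0.0000 0.0000
    outer loop
      vertex 0.00 0.00 18.87
      vertex 0.00 20.61 0.00
      vertex 0.00 0.00 0.00
    endloop
  endfacet
  facet normal 1.0000 0.0000 0.0000
    outer loop
      vertex 29.86 0.00 0.00
      vertex 29.86 20.61 0.00
      vertex 29.86 0.00 18.87
    endloop
  endfacet
endsolid part

The G0 Z moves step by Δz≈2.70 mm. The G1 loops shrink linearly with z, so the solid tapers from its base footprint up to z≈18.9. Closing with a flat bottom cap and the tapered top and triangulating gives 8 facets — a wedge (ramp): 29.9 × 20.6 mm base, rising to 18.9 mm along the y=0 edge and sloping linearly to z=0 at y=20.6.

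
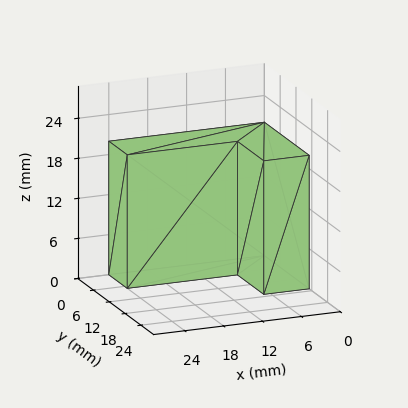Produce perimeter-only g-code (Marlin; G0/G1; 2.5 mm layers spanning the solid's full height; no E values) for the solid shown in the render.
Reading the render: the shape is an L-shaped prism: outer 24 × 17 mm, arm thicknesses ≈ 7 mm (horizontal) and 7 mm (vertical), extruded 20 mm in z (dimensions read to the nearest mm from the axis ticks). For the g-code, the solid's height is divided into equal slices at the stated Δz and each level perimeter traced with G1 moves after a G0 lift.

; perimeter-only toolpath
G21 ; units = mm
G90 ; absolute positioning
G28 ; home
; layer 1
G0 Z2.5
G0 X0.0 Y0.0
G1 X24.0 Y0.0
G1 X24.0 Y7.0
G1 X7.0 Y7.0
G1 X7.0 Y17.0
G1 X0.0 Y17.0
G1 X0.0 Y0.0
; layer 2
G0 Z5.0
G0 X0.0 Y0.0
G1 X24.0 Y0.0
G1 X24.0 Y7.0
G1 X7.0 Y7.0
G1 X7.0 Y17.0
G1 X0.0 Y17.0
G1 X0.0 Y0.0
; layer 3
G0 Z7.5
G0 X0.0 Y0.0
G1 X24.0 Y0.0
G1 X24.0 Y7.0
G1 X7.0 Y7.0
G1 X7.0 Y17.0
G1 X0.0 Y17.0
G1 X0.0 Y0.0
; layer 4
G0 Z10.0
G0 X0.0 Y0.0
G1 X24.0 Y0.0
G1 X24.0 Y7.0
G1 X7.0 Y7.0
G1 X7.0 Y17.0
G1 X0.0 Y17.0
G1 X0.0 Y0.0
; layer 5
G0 Z12.5
G0 X0.0 Y0.0
G1 X24.0 Y0.0
G1 X24.0 Y7.0
G1 X7.0 Y7.0
G1 X7.0 Y17.0
G1 X0.0 Y17.0
G1 X0.0 Y0.0
; layer 6
G0 Z15.0
G0 X0.0 Y0.0
G1 X24.0 Y0.0
G1 X24.0 Y7.0
G1 X7.0 Y7.0
G1 X7.0 Y17.0
G1 X0.0 Y17.0
G1 X0.0 Y0.0
; layer 7
G0 Z17.5
G0 X0.0 Y0.0
G1 X24.0 Y0.0
G1 X24.0 Y7.0
G1 X7.0 Y7.0
G1 X7.0 Y17.0
G1 X0.0 Y17.0
G1 X0.0 Y0.0
; layer 8
G0 Z20.0
G0 X0.0 Y0.0
G1 X24.0 Y0.0
G1 X24.0 Y7.0
G1 X7.0 Y7.0
G1 X7.0 Y17.0
G1 X0.0 Y17.0
G1 X0.0 Y0.0
M2 ; end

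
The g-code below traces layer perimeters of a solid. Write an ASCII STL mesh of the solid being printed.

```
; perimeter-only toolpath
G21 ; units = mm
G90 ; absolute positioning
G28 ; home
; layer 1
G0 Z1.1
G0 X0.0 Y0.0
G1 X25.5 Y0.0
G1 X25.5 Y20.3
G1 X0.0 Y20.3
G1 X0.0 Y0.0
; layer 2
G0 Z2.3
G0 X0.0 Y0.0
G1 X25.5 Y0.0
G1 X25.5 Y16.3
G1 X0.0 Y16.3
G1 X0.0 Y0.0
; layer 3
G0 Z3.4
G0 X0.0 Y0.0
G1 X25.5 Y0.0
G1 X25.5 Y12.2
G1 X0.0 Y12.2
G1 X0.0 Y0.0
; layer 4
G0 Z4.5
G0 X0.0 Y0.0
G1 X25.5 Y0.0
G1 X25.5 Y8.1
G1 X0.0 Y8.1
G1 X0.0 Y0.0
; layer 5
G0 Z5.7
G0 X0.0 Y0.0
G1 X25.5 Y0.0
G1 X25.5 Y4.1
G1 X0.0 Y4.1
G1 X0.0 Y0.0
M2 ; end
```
solid part
  facet normal 0.0000 0.0000 -1.0000
    outer loop
      vertex 25.5 24.4 0.0
      vertex 25.5 0.0 0.0
      vertex 0.0 0.0 0.0
    endloop
  endfacet
  facet normal 0.0000 0.0000 -1.0000
    outer loop
      vertex 0.0 24.4 0.0
      vertex 25.5 24.4 0.0
      vertex 0.0 0.0 0.0
    endloop
  endfacet
  facet normal 0.0000 -1.0000 0.0000
    outer loop
      vertex 0.0 0.0 0.0
      vertex 25.5 0.0 0.0
      vertex 25.5 0.0 6.8
    endloop
  endfacet
  facet normal 0.0000 -1.0000 0.0000
    outer loop
      vertex 0.0 0.0 0.0
      vertex 25.5 0.0 6.8
      vertex 0.0 0.0 6.8
    endloop
  endfacet
  facet normal 0.0000 0.2685 0.9633
    outer loop
      vertex 0.0 0.0 6.8
      vertex 25.5 0.0 6.8
      vertex 25.5 24.4 0.0
    endloop
  endfacet
  facet normal 0.0000 0.2685 0.9633
    outer loop
      vertex 0.0 0.0 6.8
      vertex 25.5 24.4 0.0
      vertex 0.0 24.4 0.0
    endloop
  endfacet
  facet normal -1.0000 0.0000 0.0000
    outer loop
      vertex 0.0 0.0 6.8
      vertex 0.0 24.4 0.0
      vertex 0.0 0.0 0.0
    endloop
  endfacet
  facet normal 1.0000 0.0000 0.0000
    outer loop
      vertex 25.5 0.0 0.0
      vertex 25.5 24.4 0.0
      vertex 25.5 0.0 6.8
    endloop
  endfacet
endsolid part

The G0 Z moves step by Δz≈1.1 mm. The G1 loops shrink linearly with z, so the solid tapers from its base footprint up to z≈6.8. Closing with a flat bottom cap and the tapered top and triangulating gives 8 facets — a wedge (ramp): 25.5 × 24.4 mm base, rising to 6.8 mm along the y=0 edge and sloping linearly to z=0 at y=24.4.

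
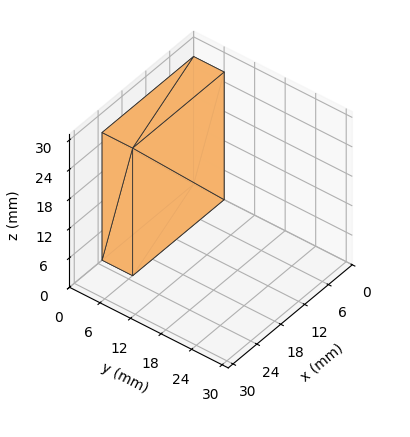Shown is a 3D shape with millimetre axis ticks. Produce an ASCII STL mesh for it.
Reading the render: the shape is a rectangular box, roughly 23 × 6 mm footprint and 26 mm tall (dimensions read to the nearest mm from the axis ticks). For the STL, each face is triangulated and given an outward normal.

solid part
  facet normal 0.0000 0.0000 -1.0000
    outer loop
      vertex 23.00 6.00 0.00
      vertex 23.00 0.00 0.00
      vertex 0.00 0.00 0.00
    endloop
  endfacet
  facet normal 0.0000 0.0000 -1.0000
    outer loop
      vertex 0.00 6.00 0.00
      vertex 23.00 6.00 0.00
      vertex 0.00 0.00 0.00
    endloop
  endfacet
  facet normal 0.0000 0.0000 1.0000
    outer loop
      vertex 0.00 0.00 26.00
      vertex 23.00 0.00 26.00
      vertex 23.00 6.00 26.00
    endloop
  endfacet
  facet normal 0.0000 0.0000 1.0000
    outer loop
      vertex 0.00 0.00 26.00
      vertex 23.00 6.00 26.00
      vertex 0.00 6.00 26.00
    endloop
  endfacet
  facet normal 0.0000 -1.0000 0.0000
    outer loop
      vertex 0.00 0.00 0.00
      vertex 23.00 0.00 0.00
      vertex 23.00 0.00 26.00
    endloop
  endfacet
  facet normal 0.0000 -1.0000 0.0000
    outer loop
      vertex 0.00 0.00 0.00
      vertex 23.00 0.00 26.00
      vertex 0.00 0.00 26.00
    endloop
  endfacet
  facet normal 0.0000 1.0000 0.0000
    outer loop
      vertex 23.00 6.00 26.00
      vertex 23.00 6.00 0.00
      vertex 0.00 6.00 0.00
    endloop
  endfacet
  facet normal 0.0000 1.0000 0.0000
    outer loop
      vertex 0.00 6.00 26.00
      vertex 23.00 6.00 26.00
      vertex 0.00 6.00 0.00
    endloop
  endfacet
  facet normal -1.0000 0.0000 0.0000
    outer loop
      vertex 0.00 6.00 26.00
      vertex 0.00 6.00 0.00
      vertex 0.00 0.00 0.00
    endloop
  endfacet
  facet normal -1.0000 0.0000 0.0000
    outer loop
      vertex 0.00 0.00 26.00
      vertex 0.00 6.00 26.00
      vertex 0.00 0.00 0.00
    endloop
  endfacet
  facet normal 1.0000 0.0000 0.0000
    outer loop
      vertex 23.00 0.00 0.00
      vertex 23.00 6.00 0.00
      vertex 23.00 6.00 26.00
    endloop
  endfacet
  facet normal 1.0000 0.0000 0.0000
    outer loop
      vertex 23.00 0.00 0.00
      vertex 23.00 6.00 26.00
      vertex 23.00 0.00 26.00
    endloop
  endfacet
endsolid part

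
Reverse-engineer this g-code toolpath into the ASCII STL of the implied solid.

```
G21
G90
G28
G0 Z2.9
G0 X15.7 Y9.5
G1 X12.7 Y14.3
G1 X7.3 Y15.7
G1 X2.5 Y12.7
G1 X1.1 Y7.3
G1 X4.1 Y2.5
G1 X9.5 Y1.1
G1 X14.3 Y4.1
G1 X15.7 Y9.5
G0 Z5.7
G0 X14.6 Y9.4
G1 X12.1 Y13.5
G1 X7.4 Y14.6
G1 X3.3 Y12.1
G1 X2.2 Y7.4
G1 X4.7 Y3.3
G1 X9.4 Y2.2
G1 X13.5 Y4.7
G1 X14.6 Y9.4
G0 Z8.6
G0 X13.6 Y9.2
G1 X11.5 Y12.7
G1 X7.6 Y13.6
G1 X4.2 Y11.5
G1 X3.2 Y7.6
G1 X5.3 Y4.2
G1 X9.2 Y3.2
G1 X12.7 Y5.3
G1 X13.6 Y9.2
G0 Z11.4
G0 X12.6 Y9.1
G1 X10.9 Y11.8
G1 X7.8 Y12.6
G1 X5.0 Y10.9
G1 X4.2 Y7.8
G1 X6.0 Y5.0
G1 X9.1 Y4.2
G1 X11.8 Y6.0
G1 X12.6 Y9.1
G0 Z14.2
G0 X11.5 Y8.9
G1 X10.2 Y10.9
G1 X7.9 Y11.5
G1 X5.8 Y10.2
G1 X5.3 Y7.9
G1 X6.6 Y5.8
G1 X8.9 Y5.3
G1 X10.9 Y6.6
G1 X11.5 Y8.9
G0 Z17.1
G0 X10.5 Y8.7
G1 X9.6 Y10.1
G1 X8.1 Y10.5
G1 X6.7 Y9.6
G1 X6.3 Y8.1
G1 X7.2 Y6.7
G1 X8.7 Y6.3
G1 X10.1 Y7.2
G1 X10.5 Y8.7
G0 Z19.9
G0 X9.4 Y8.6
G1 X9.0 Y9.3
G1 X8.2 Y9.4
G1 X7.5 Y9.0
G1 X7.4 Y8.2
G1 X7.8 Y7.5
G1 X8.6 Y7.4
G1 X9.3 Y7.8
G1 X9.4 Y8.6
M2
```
solid part
  facet normal 0.0000 0.0000 -1.0000
    outer loop
      vertex 7.1 16.7 0.0
      vertex 13.3 15.2 0.0
      vertex 16.7 9.7 0.0
    endloop
  endfacet
  facet normal 0.0000 0.0000 -1.0000
    outer loop
      vertex 1.6 13.3 0.0
      vertex 7.1 16.7 0.0
      vertex 16.7 9.7 0.0
    endloop
  endfacet
  facet normal 0.0000 0.0000 -1.0000
    outer loop
      vertex 0.1 7.1 0.0
      vertex 1.6 13.3 0.0
      vertex 16.7 9.7 0.0
    endloop
  endfacet
  facet normal 0.0000 0.0000 -1.0000
    outer loop
      vertex 3.5 1.6 0.0
      vertex 0.1 7.1 0.0
      vertex 16.7 9.7 0.0
    endloop
  endfacet
  facet normal 0.0000 0.0000 -1.0000
    outer loop
      vertex 9.7 0.1 0.0
      vertex 3.5 1.6 0.0
      vertex 16.7 9.7 0.0
    endloop
  endfacet
  facet normal 0.0000 0.0000 -1.0000
    outer loop
      vertex 15.2 3.5 0.0
      vertex 9.7 0.1 0.0
      vertex 16.7 9.7 0.0
    endloop
  endfacet
  facet normal 0.8054 0.4979 0.3216
    outer loop
      vertex 16.7 9.7 0.0
      vertex 13.3 15.2 0.0
      vertex 8.4 8.4 22.8
    endloop
  endfacet
  facet normal 0.2226 0.9201 0.3223
    outer loop
      vertex 13.3 15.2 0.0
      vertex 7.1 16.7 0.0
      vertex 8.4 8.4 22.8
    endloop
  endfacet
  facet normal -0.4979 0.8054 0.3216
    outer loop
      vertex 7.1 16.7 0.0
      vertex 1.6 13.3 0.0
      vertex 8.4 8.4 22.8
    endloop
  endfacet
  facet normal -0.9201 0.2226 0.3223
    outer loop
      vertex 1.6 13.3 0.0
      vertex 0.1 7.1 0.0
      vertex 8.4 8.4 22.8
    endloop
  endfacet
  facet normal -0.8054 -0.4979 0.3216
    outer loop
      vertex 0.1 7.1 0.0
      vertex 3.5 1.6 0.0
      vertex 8.4 8.4 22.8
    endloop
  endfacet
  facet normal -0.2226 -0.9201 0.3223
    outer loop
      vertex 3.5 1.6 0.0
      vertex 9.7 0.1 0.0
      vertex 8.4 8.4 22.8
    endloop
  endfacet
  facet normal 0.4979 -0.8054 0.3216
    outer loop
      vertex 9.7 0.1 0.0
      vertex 15.2 3.5 0.0
      vertex 8.4 8.4 22.8
    endloop
  endfacet
  facet normal 0.9201 -0.2226 0.3223
    outer loop
      vertex 15.2 3.5 0.0
      vertex 16.7 9.7 0.0
      vertex 8.4 8.4 22.8
    endloop
  endfacet
endsolid part

The G0 Z moves step by Δz≈2.9 mm. The G1 loops shrink linearly with z, so the solid tapers from its base footprint up to z≈22.8. Closing with a flat bottom cap and the tapered top and triangulating gives 14 facets — a regular 8-sided pyramid, base circumscribed radius ≈ 8.4 mm, apex at z ≈ 22.8 mm.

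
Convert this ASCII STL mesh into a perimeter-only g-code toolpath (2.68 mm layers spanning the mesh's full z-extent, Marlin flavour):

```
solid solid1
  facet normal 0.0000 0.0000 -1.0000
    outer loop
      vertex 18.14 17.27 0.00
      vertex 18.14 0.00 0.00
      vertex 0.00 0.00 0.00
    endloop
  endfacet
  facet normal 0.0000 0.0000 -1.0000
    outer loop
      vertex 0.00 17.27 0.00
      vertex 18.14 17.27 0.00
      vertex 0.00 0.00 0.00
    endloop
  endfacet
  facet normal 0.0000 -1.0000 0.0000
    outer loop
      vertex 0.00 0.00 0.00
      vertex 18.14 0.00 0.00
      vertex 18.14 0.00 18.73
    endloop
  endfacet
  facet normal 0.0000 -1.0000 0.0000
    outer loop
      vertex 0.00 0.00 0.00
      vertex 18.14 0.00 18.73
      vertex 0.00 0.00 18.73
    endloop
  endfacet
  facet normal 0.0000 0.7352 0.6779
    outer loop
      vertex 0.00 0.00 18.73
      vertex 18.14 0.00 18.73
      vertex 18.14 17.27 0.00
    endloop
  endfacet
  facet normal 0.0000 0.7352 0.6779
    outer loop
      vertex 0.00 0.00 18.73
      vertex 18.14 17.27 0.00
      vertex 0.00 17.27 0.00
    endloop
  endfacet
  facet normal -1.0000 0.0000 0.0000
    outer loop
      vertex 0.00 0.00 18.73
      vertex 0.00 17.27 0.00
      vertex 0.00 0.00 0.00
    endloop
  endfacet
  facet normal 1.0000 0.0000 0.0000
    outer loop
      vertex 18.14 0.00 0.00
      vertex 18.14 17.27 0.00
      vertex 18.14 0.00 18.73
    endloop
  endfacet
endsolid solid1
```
; perimeter-only toolpath
G21 ; units = mm
G90 ; absolute positioning
G28 ; home
; layer 1
G0 Z2.68
G0 X0.00 Y0.00
G1 X18.14 Y0.00
G1 X18.14 Y14.80
G1 X0.00 Y14.80
G1 X0.00 Y0.00
; layer 2
G0 Z5.35
G0 X0.00 Y0.00
G1 X18.14 Y0.00
G1 X18.14 Y12.34
G1 X0.00 Y12.34
G1 X0.00 Y0.00
; layer 3
G0 Z8.03
G0 X0.00 Y0.00
G1 X18.14 Y0.00
G1 X18.14 Y9.87
G1 X0.00 Y9.87
G1 X0.00 Y0.00
; layer 4
G0 Z10.70
G0 X0.00 Y0.00
G1 X18.14 Y0.00
G1 X18.14 Y7.40
G1 X0.00 Y7.40
G1 X0.00 Y0.00
; layer 5
G0 Z13.38
G0 X0.00 Y0.00
G1 X18.14 Y0.00
G1 X18.14 Y4.93
G1 X0.00 Y4.93
G1 X0.00 Y0.00
; layer 6
G0 Z16.05
G0 X0.00 Y0.00
G1 X18.14 Y0.00
G1 X18.14 Y2.47
G1 X0.00 Y2.47
G1 X0.00 Y0.00
M2 ; end

The solid is a wedge (ramp): 18.1 × 17.3 mm base, rising to 18.7 mm along the y=0 edge and sloping linearly to z=0 at y=17.3. Slicing at Δz = 2.68 mm — 7 equal slices spanning the solid's height, so layer i sits at z = i·h/7 — gives 6 non-empty perimeters. Each is a 4-segment closed polygon; G0 lifts to the layer z and rapids to the start vertex, then G1 traces the edges. The cross-section shrinks linearly with z (the slice at the apex is degenerate and omitted).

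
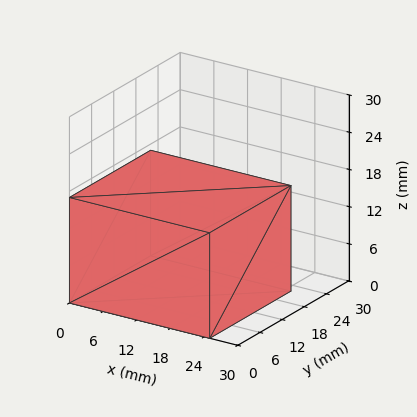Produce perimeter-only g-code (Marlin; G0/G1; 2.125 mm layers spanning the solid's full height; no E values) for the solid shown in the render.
Reading the render: the shape is a rectangular box, roughly 25 × 22 mm footprint and 17 mm tall (dimensions read to the nearest mm from the axis ticks). For the g-code, the solid's height is divided into equal slices at the stated Δz and each level perimeter traced with G1 moves after a G0 lift.

; perimeter-only toolpath
G21 ; units = mm
G90 ; absolute positioning
G28 ; home
; layer 1
G0 Z2.125
G0 X0.000 Y0.000
G1 X25.000 Y0.000
G1 X25.000 Y22.000
G1 X0.000 Y22.000
G1 X0.000 Y0.000
; layer 2
G0 Z4.250
G0 X0.000 Y0.000
G1 X25.000 Y0.000
G1 X25.000 Y22.000
G1 X0.000 Y22.000
G1 X0.000 Y0.000
; layer 3
G0 Z6.375
G0 X0.000 Y0.000
G1 X25.000 Y0.000
G1 X25.000 Y22.000
G1 X0.000 Y22.000
G1 X0.000 Y0.000
; layer 4
G0 Z8.500
G0 X0.000 Y0.000
G1 X25.000 Y0.000
G1 X25.000 Y22.000
G1 X0.000 Y22.000
G1 X0.000 Y0.000
; layer 5
G0 Z10.625
G0 X0.000 Y0.000
G1 X25.000 Y0.000
G1 X25.000 Y22.000
G1 X0.000 Y22.000
G1 X0.000 Y0.000
; layer 6
G0 Z12.750
G0 X0.000 Y0.000
G1 X25.000 Y0.000
G1 X25.000 Y22.000
G1 X0.000 Y22.000
G1 X0.000 Y0.000
; layer 7
G0 Z14.875
G0 X0.000 Y0.000
G1 X25.000 Y0.000
G1 X25.000 Y22.000
G1 X0.000 Y22.000
G1 X0.000 Y0.000
; layer 8
G0 Z17.000
G0 X0.000 Y0.000
G1 X25.000 Y0.000
G1 X25.000 Y22.000
G1 X0.000 Y22.000
G1 X0.000 Y0.000
M2 ; end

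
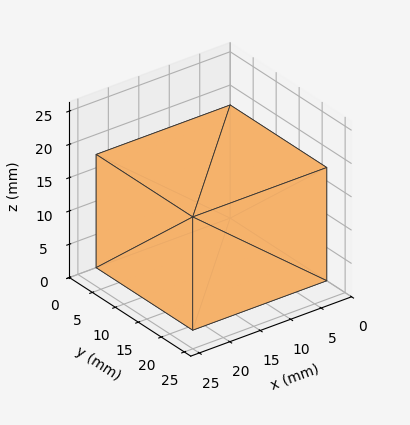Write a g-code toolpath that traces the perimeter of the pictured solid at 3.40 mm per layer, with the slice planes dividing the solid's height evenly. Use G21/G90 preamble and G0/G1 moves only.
Reading the render: the shape is a rectangular box, roughly 22 × 21 mm footprint and 17 mm tall (dimensions read to the nearest mm from the axis ticks). For the g-code, the solid's height is divided into equal slices at the stated Δz and each level perimeter traced with G1 moves after a G0 lift.

; perimeter-only toolpath
G21 ; units = mm
G90 ; absolute positioning
G28 ; home
; layer 1
G0 Z3.40
G0 X0.00 Y0.00
G1 X22.00 Y0.00
G1 X22.00 Y21.00
G1 X0.00 Y21.00
G1 X0.00 Y0.00
; layer 2
G0 Z6.80
G0 X0.00 Y0.00
G1 X22.00 Y0.00
G1 X22.00 Y21.00
G1 X0.00 Y21.00
G1 X0.00 Y0.00
; layer 3
G0 Z10.20
G0 X0.00 Y0.00
G1 X22.00 Y0.00
G1 X22.00 Y21.00
G1 X0.00 Y21.00
G1 X0.00 Y0.00
; layer 4
G0 Z13.60
G0 X0.00 Y0.00
G1 X22.00 Y0.00
G1 X22.00 Y21.00
G1 X0.00 Y21.00
G1 X0.00 Y0.00
; layer 5
G0 Z17.00
G0 X0.00 Y0.00
G1 X22.00 Y0.00
G1 X22.00 Y21.00
G1 X0.00 Y21.00
G1 X0.00 Y0.00
M2 ; end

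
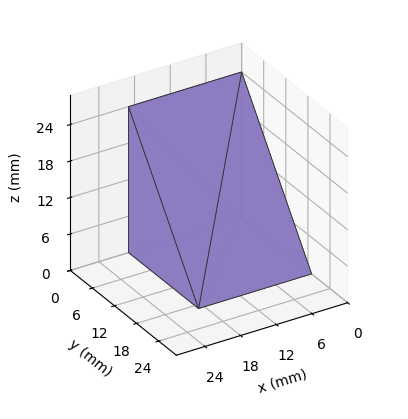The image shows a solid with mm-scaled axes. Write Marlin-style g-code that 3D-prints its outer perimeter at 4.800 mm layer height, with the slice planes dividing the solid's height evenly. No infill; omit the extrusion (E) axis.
Reading the render: the shape is a wedge (ramp): 19 × 19 mm base, rising to 24 mm along the y=0 edge and sloping linearly to z=0 at y=19 (dimensions read to the nearest mm from the axis ticks). For the g-code, the solid's height is divided into equal slices at the stated Δz and each level perimeter traced with G1 moves after a G0 lift.

; perimeter-only toolpath
G21 ; units = mm
G90 ; absolute positioning
G28 ; home
; layer 1
G0 Z4.800
G0 X0.000 Y0.000
G1 X19.000 Y0.000
G1 X19.000 Y15.200
G1 X0.000 Y15.200
G1 X0.000 Y0.000
; layer 2
G0 Z9.600
G0 X0.000 Y0.000
G1 X19.000 Y0.000
G1 X19.000 Y11.400
G1 X0.000 Y11.400
G1 X0.000 Y0.000
; layer 3
G0 Z14.400
G0 X0.000 Y0.000
G1 X19.000 Y0.000
G1 X19.000 Y7.600
G1 X0.000 Y7.600
G1 X0.000 Y0.000
; layer 4
G0 Z19.200
G0 X0.000 Y0.000
G1 X19.000 Y0.000
G1 X19.000 Y3.800
G1 X0.000 Y3.800
G1 X0.000 Y0.000
M2 ; end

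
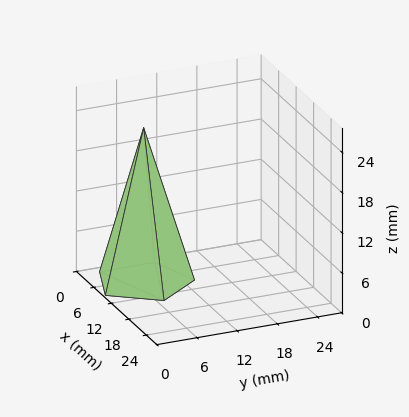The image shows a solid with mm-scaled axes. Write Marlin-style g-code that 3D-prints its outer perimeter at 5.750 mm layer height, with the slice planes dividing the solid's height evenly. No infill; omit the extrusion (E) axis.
Reading the render: the shape is a regular 5-sided pyramid, base circumscribed radius ≈ 7 mm, apex at z ≈ 23 mm (dimensions read to the nearest mm from the axis ticks). For the g-code, the solid's height is divided into equal slices at the stated Δz and each level perimeter traced with G1 moves after a G0 lift.

; perimeter-only toolpath
G21 ; units = mm
G90 ; absolute positioning
G28 ; home
; layer 1
G0 Z5.750
G0 X12.250 Y7.000
G1 X8.622 Y11.993
G1 X2.753 Y10.085
G1 X2.753 Y3.915
G1 X8.622 Y2.007
G1 X12.250 Y7.000
; layer 2
G0 Z11.500
G0 X10.500 Y7.000
G1 X8.082 Y10.329
G1 X4.168 Y9.057
G1 X4.168 Y4.943
G1 X8.082 Y3.671
G1 X10.500 Y7.000
; layer 3
G0 Z17.250
G0 X8.750 Y7.000
G1 X7.541 Y8.664
G1 X5.584 Y8.029
G1 X5.584 Y5.971
G1 X7.541 Y5.336
G1 X8.750 Y7.000
M2 ; end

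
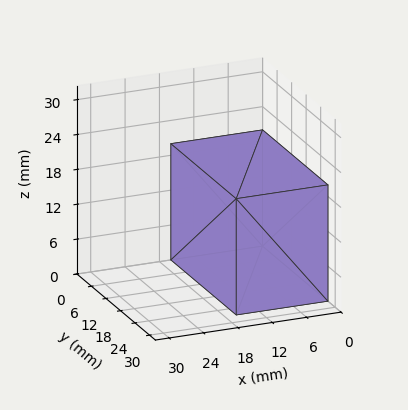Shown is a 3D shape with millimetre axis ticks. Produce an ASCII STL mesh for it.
Reading the render: the shape is a rectangular box, roughly 16 × 27 mm footprint and 20 mm tall (dimensions read to the nearest mm from the axis ticks). For the STL, each face is triangulated and given an outward normal.

solid part
  facet normal 0.0000 0.0000 -1.0000
    outer loop
      vertex 16.0 27.0 0.0
      vertex 16.0 0.0 0.0
      vertex 0.0 0.0 0.0
    endloop
  endfacet
  facet normal 0.0000 0.0000 -1.0000
    outer loop
      vertex 0.0 27.0 0.0
      vertex 16.0 27.0 0.0
      vertex 0.0 0.0 0.0
    endloop
  endfacet
  facet normal 0.0000 0.0000 1.0000
    outer loop
      vertex 0.0 0.0 20.0
      vertex 16.0 0.0 20.0
      vertex 16.0 27.0 20.0
    endloop
  endfacet
  facet normal 0.0000 0.0000 1.0000
    outer loop
      vertex 0.0 0.0 20.0
      vertex 16.0 27.0 20.0
      vertex 0.0 27.0 20.0
    endloop
  endfacet
  facet normal 0.0000 -1.0000 0.0000
    outer loop
      vertex 0.0 0.0 0.0
      vertex 16.0 0.0 0.0
      vertex 16.0 0.0 20.0
    endloop
  endfacet
  facet normal 0.0000 -1.0000 0.0000
    outer loop
      vertex 0.0 0.0 0.0
      vertex 16.0 0.0 20.0
      vertex 0.0 0.0 20.0
    endloop
  endfacet
  facet normal 0.0000 1.0000 0.0000
    outer loop
      vertex 16.0 27.0 20.0
      vertex 16.0 27.0 0.0
      vertex 0.0 27.0 0.0
    endloop
  endfacet
  facet normal 0.0000 1.0000 0.0000
    outer loop
      vertex 0.0 27.0 20.0
      vertex 16.0 27.0 20.0
      vertex 0.0 27.0 0.0
    endloop
  endfacet
  facet normal -1.0000 0.0000 0.0000
    outer loop
      vertex 0.0 27.0 20.0
      vertex 0.0 27.0 0.0
      vertex 0.0 0.0 0.0
    endloop
  endfacet
  facet normal -1.0000 0.0000 0.0000
    outer loop
      vertex 0.0 0.0 20.0
      vertex 0.0 27.0 20.0
      vertex 0.0 0.0 0.0
    endloop
  endfacet
  facet normal 1.0000 0.0000 0.0000
    outer loop
      vertex 16.0 0.0 0.0
      vertex 16.0 27.0 0.0
      vertex 16.0 27.0 20.0
    endloop
  endfacet
  facet normal 1.0000 0.0000 0.0000
    outer loop
      vertex 16.0 0.0 0.0
      vertex 16.0 27.0 20.0
      vertex 16.0 0.0 20.0
    endloop
  endfacet
endsolid part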